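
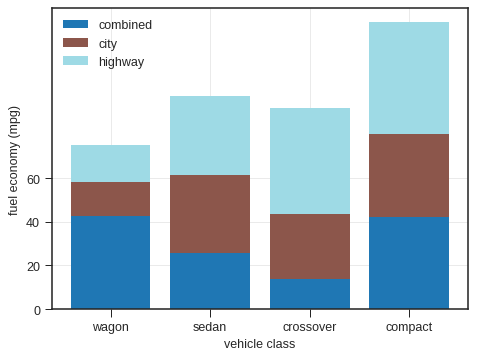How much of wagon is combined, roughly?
≈ 40

combined top ≈ 40, bottom ≈ 0; segment ≈ 40.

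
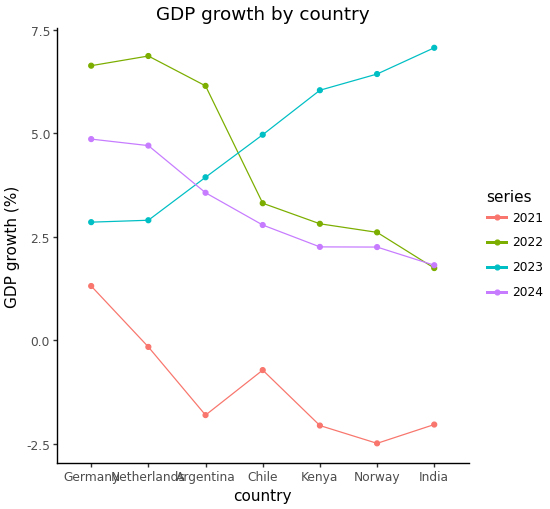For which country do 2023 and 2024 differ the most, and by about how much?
India, ≈ 5 %

India: 2023 ≈ 7, 2024 ≈ 2 → gap ≈ 5. Next-largest (Norway) is only ≈ 4.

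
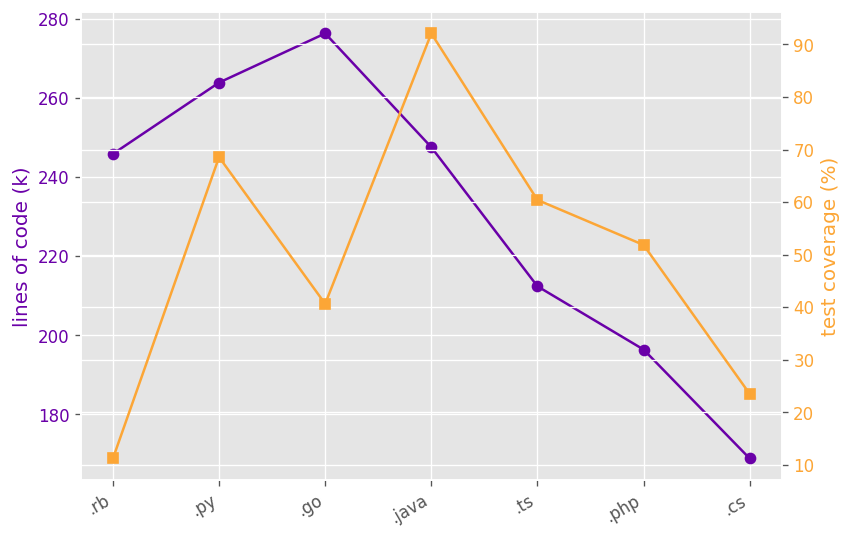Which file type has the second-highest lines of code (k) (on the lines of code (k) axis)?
Top 3 (on the lines of code (k) axis): .go ≈ 280, .py ≈ 260, .java ≈ 250.

.py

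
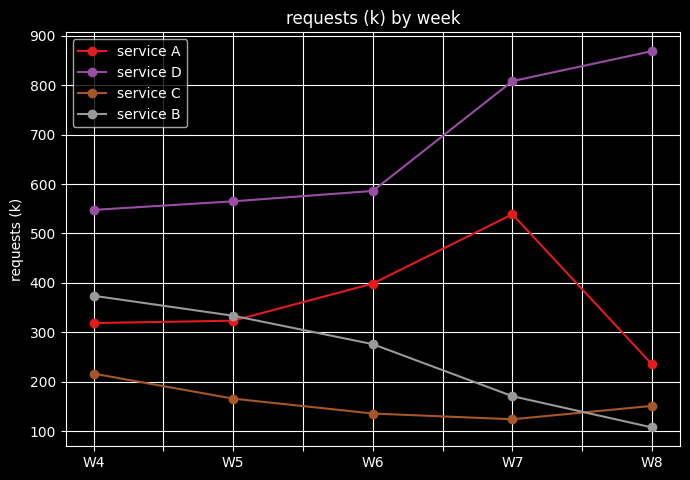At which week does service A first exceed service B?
W5: service A ≈ 300 vs service B ≈ 300 (not yet); W6: service A ≈ 400 vs service B ≈ 300 (first crossover).

W6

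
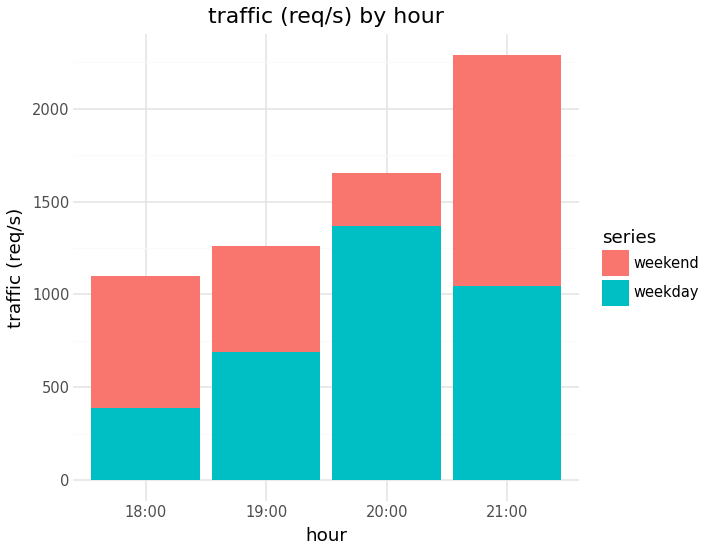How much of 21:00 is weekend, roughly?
weekend top ≈ 2200, bottom ≈ 1000; segment ≈ 1200.

≈ 1200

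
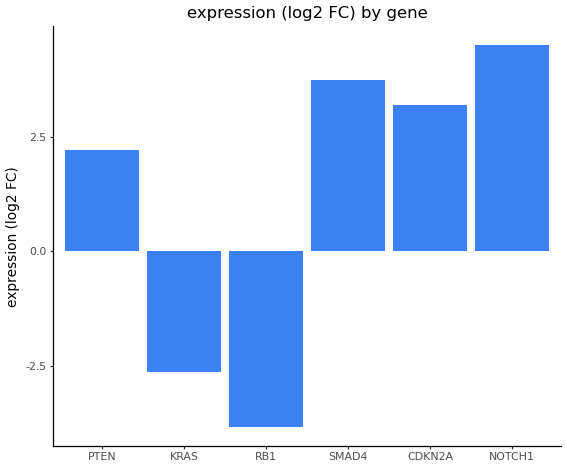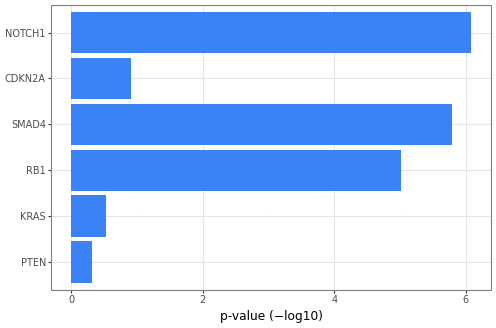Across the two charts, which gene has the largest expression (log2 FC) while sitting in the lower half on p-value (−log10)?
CDKN2A

Chart 2 median p-value (−log10) ≈ 3; below-median genes: PTEN, KRAS, CDKN2A. Among those, CDKN2A has the highest expression (log2 FC) (≈ 3).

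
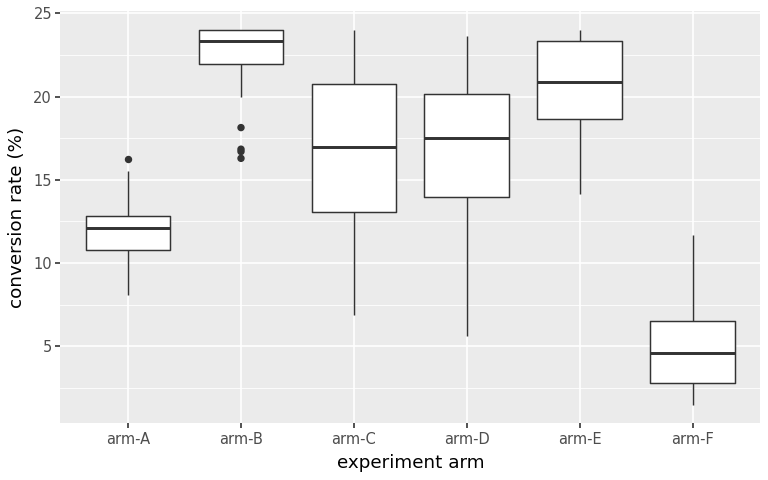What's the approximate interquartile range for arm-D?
Q3 ≈ 20, Q1 ≈ 14; IQR ≈ 6.

≈ 6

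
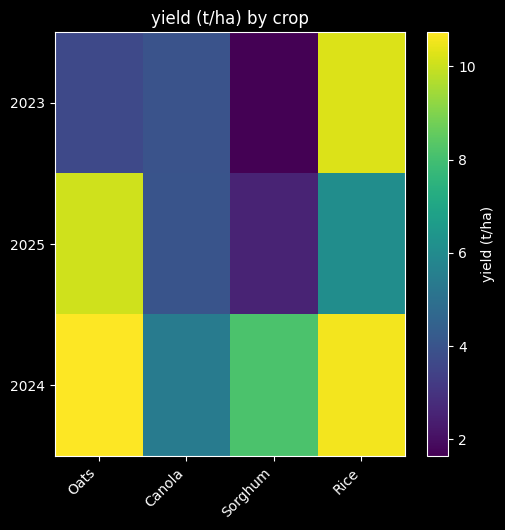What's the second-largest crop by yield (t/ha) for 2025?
Rice

Top 3 for 2025: Oats ≈ 10, Rice ≈ 6, Canola ≈ 4.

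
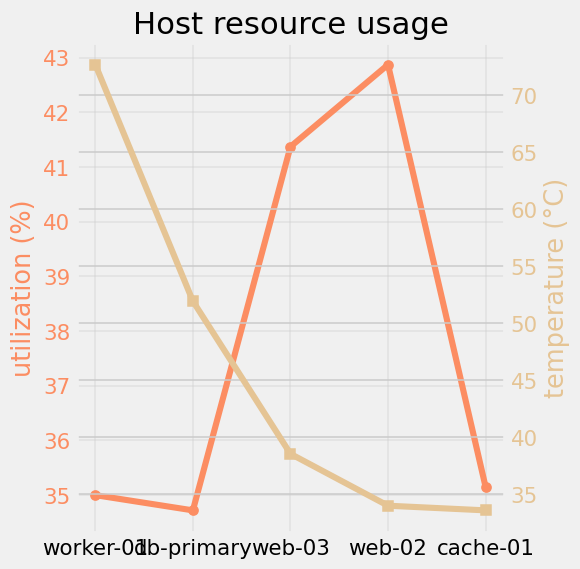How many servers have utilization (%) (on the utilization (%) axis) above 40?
2

Above 40: web-03, web-02.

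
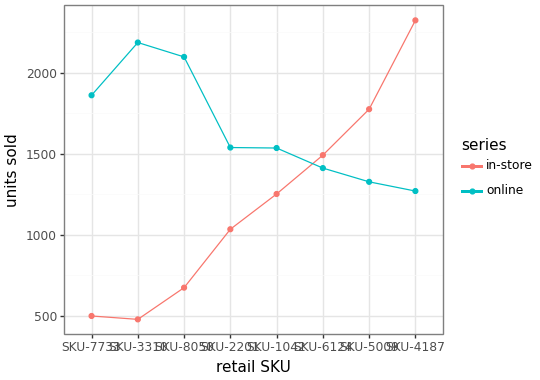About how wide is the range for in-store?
≈ 2000

Max SKU-4187 ≈ 2400, min SKU-3310 ≈ 400; range ≈ 2000.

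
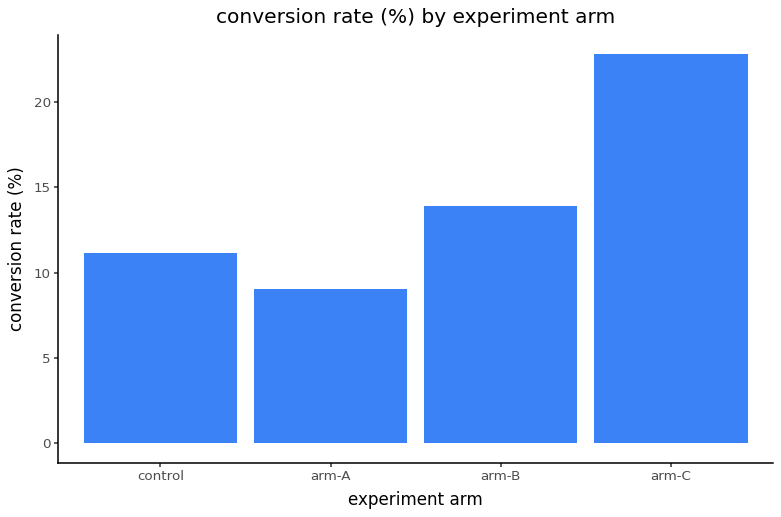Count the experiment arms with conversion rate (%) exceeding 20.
Above 20: arm-C.

1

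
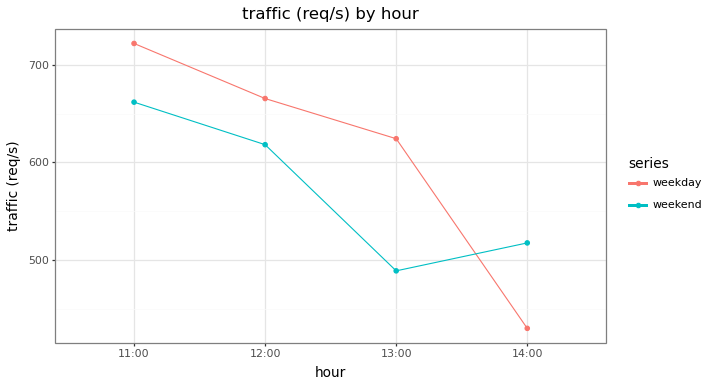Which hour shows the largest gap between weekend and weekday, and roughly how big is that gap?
13:00, ≈ 125 req/s

13:00: weekend ≈ 500, weekday ≈ 625 → gap ≈ 125. Next-largest (14:00) is only ≈ 100.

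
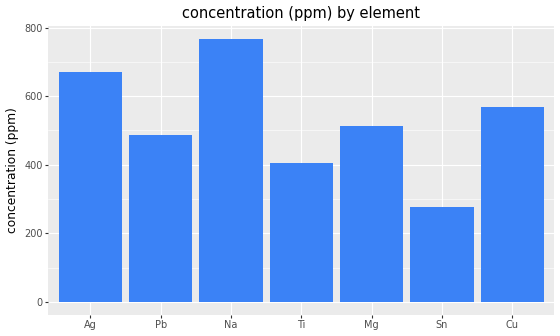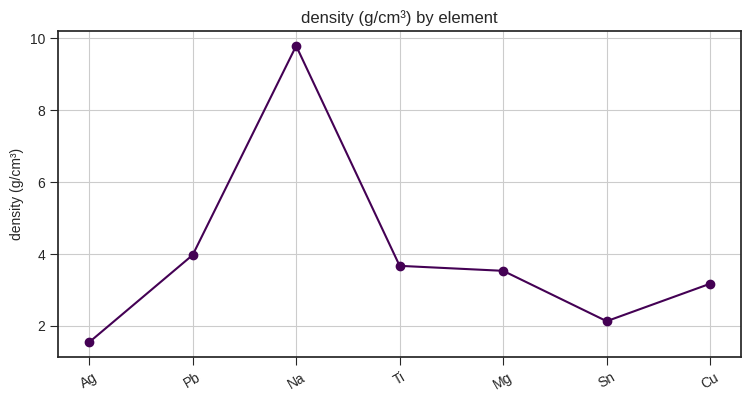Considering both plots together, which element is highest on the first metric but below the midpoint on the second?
Chart 2 median density (g/cm³) ≈ 4; below-median elements: Ag, Sn, Cu. Among those, Ag has the highest concentration (ppm) (≈ 700).

Ag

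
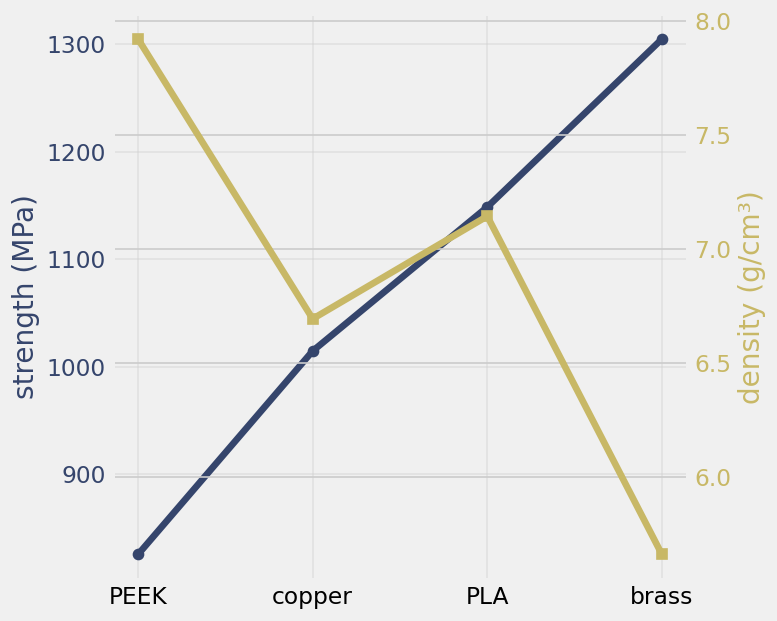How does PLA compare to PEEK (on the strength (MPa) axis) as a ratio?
PLA ≈ 1150, PEEK ≈ 850; 1150/850 ≈ 1.35.

≈ 1.35×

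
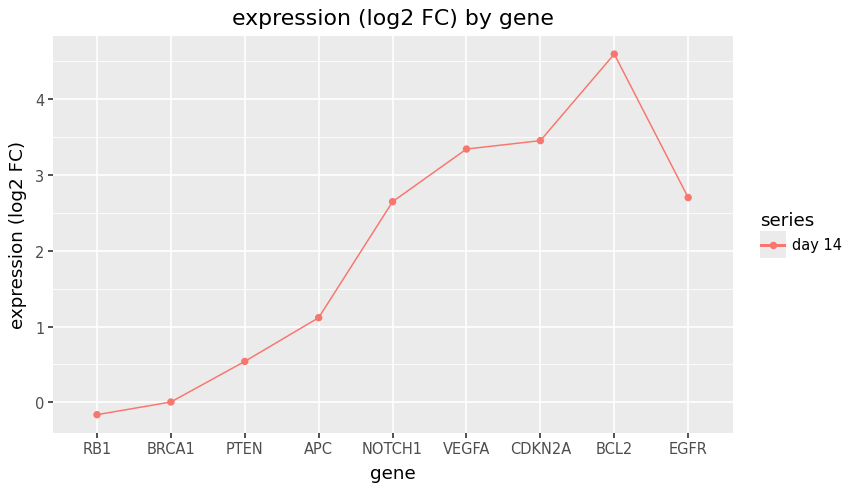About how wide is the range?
Max BCL2 ≈ 4.5, min RB1 ≈ 0.0; range ≈ 4.5.

≈ 4.5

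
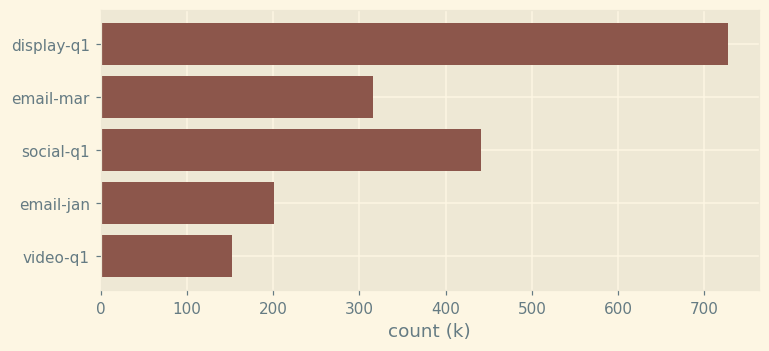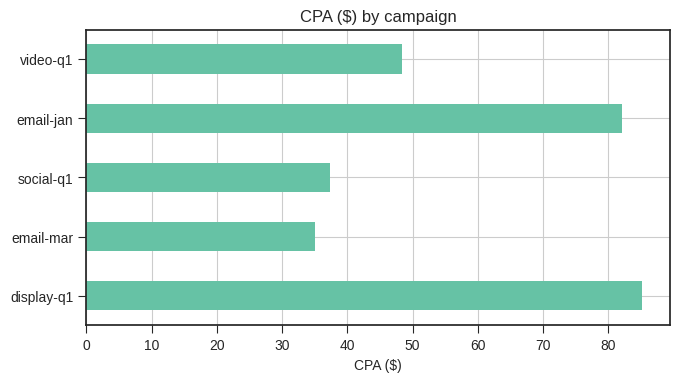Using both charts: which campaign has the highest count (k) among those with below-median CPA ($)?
Chart 2 median CPA ($) ≈ 50; below-median campaigns: email-mar, social-q1. Among those, social-q1 has the highest count (k) (≈ 400).

social-q1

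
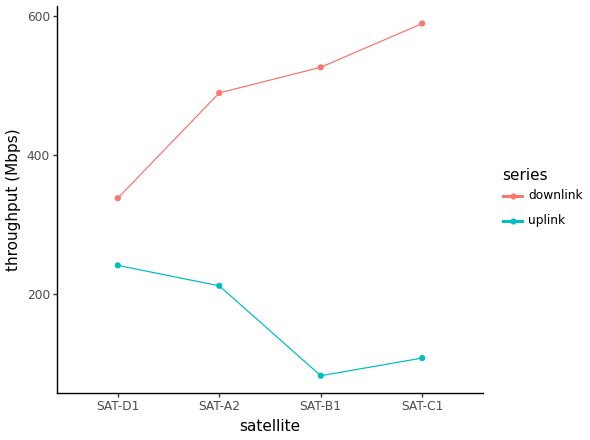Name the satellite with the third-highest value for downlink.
SAT-A2

Top 4 for downlink: SAT-C1 ≈ 600, SAT-B1 ≈ 550, SAT-A2 ≈ 500, SAT-D1 ≈ 350.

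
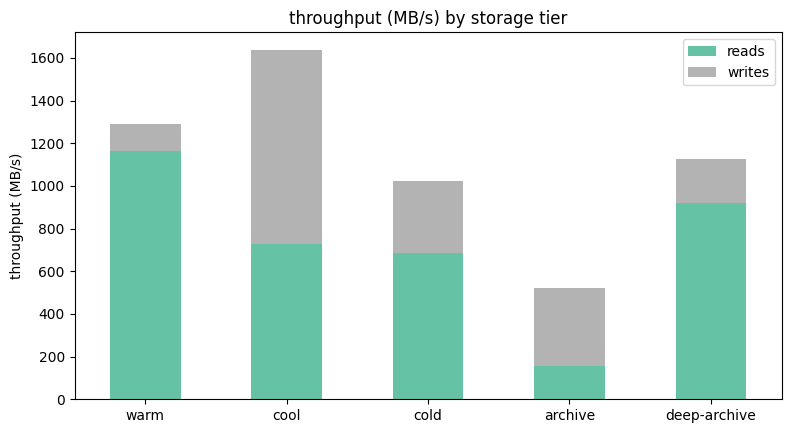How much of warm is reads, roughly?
reads top ≈ 1200, bottom ≈ 0; segment ≈ 1200.

≈ 1200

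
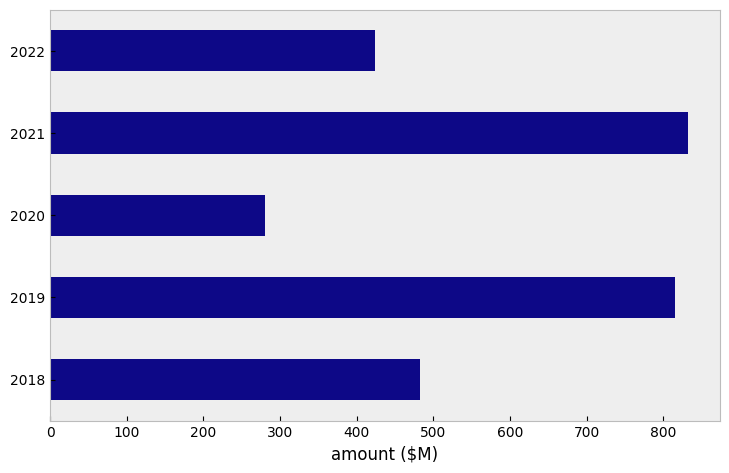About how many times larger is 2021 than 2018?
≈ 1.6×

2021 ≈ 800, 2018 ≈ 500; 800/500 ≈ 1.6.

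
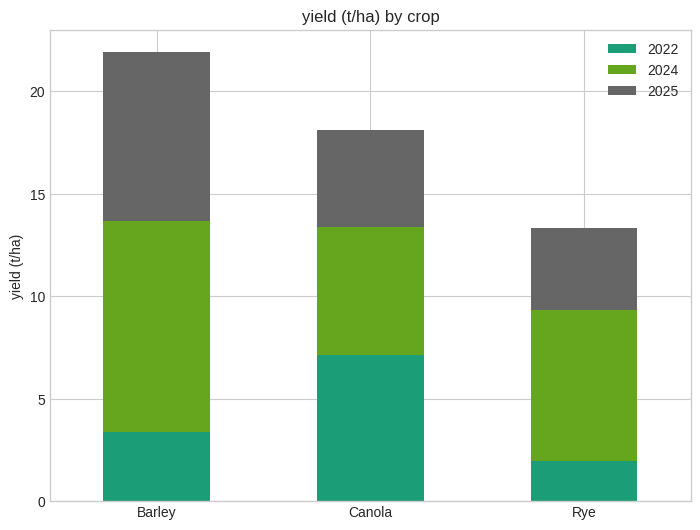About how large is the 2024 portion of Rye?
≈ 8

2024 top ≈ 10, bottom ≈ 2; segment ≈ 8.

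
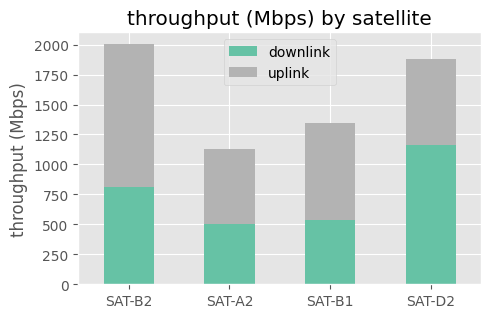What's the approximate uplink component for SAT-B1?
uplink top ≈ 1400, bottom ≈ 600; segment ≈ 800.

≈ 800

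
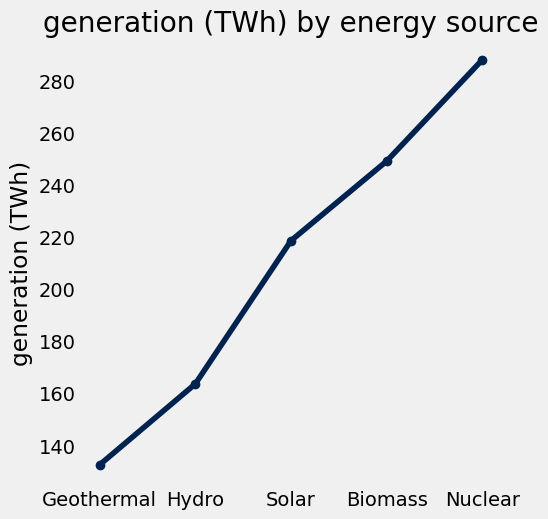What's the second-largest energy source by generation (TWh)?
Biomass

Top 3: Nuclear ≈ 280, Biomass ≈ 240, Solar ≈ 220.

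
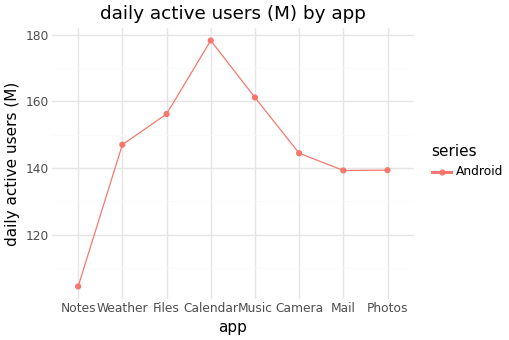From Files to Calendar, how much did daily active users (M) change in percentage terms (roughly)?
Files ≈ 160, Calendar ≈ 180; (180 − 160) / 160 ≈ +12.5%.

≈ +12.5%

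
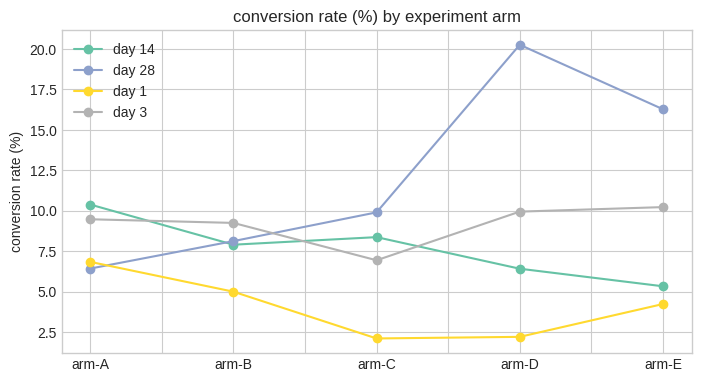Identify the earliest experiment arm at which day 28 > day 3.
arm-B: day 28 ≈ 8 vs day 3 ≈ 10 (not yet); arm-C: day 28 ≈ 10 vs day 3 ≈ 6 (first crossover).

arm-C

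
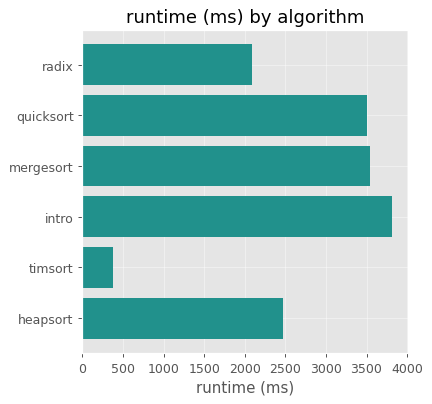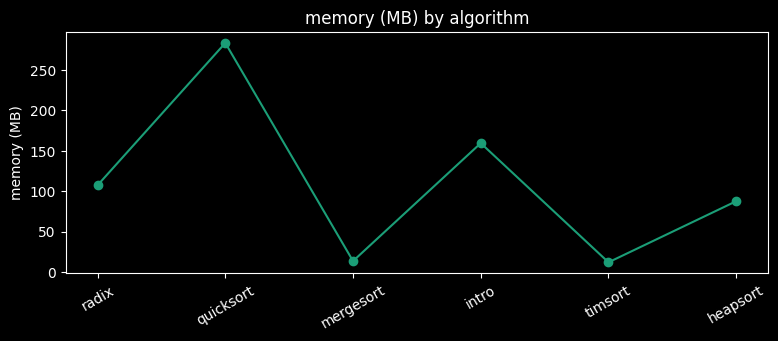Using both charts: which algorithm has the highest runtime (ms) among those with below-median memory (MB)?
mergesort

Chart 2 median memory (MB) ≈ 100; below-median algorithms: mergesort, timsort, heapsort. Among those, mergesort has the highest runtime (ms) (≈ 3500).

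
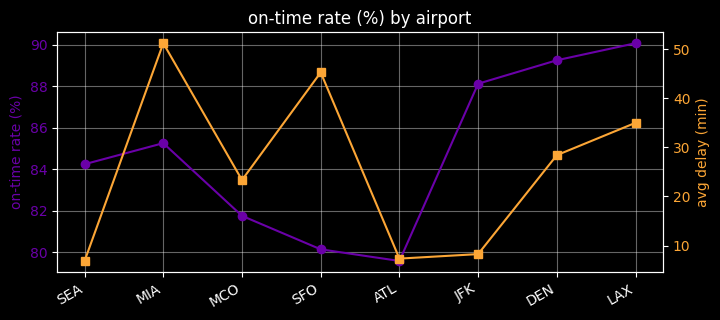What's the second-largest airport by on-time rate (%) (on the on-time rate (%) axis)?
DEN

Top 3 (on the on-time rate (%) axis): LAX ≈ 90, DEN ≈ 89, JFK ≈ 88.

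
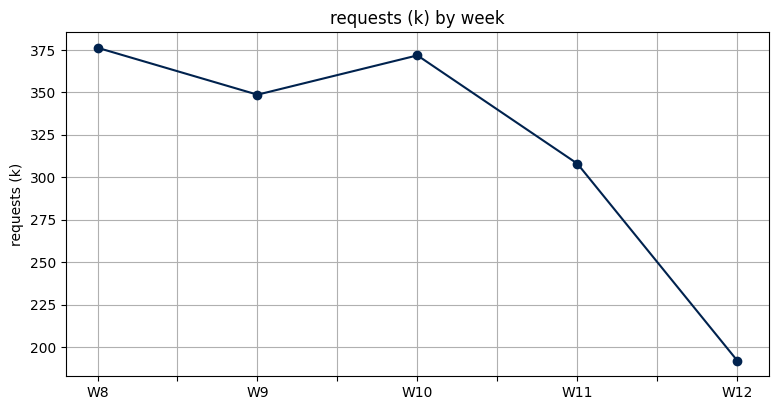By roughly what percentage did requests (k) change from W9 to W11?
≈ -11.8%

W9 ≈ 340, W11 ≈ 300; (300 − 340) / 340 ≈ -11.8%.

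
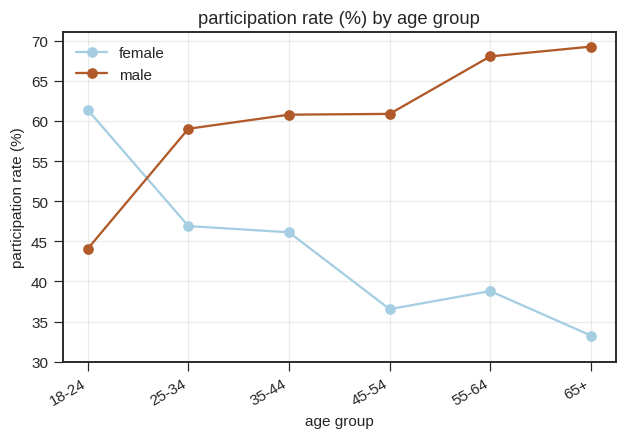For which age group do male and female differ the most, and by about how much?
65+: male ≈ 70, female ≈ 35 → gap ≈ 35. Next-largest (55-64) is only ≈ 30.

65+, ≈ 35 %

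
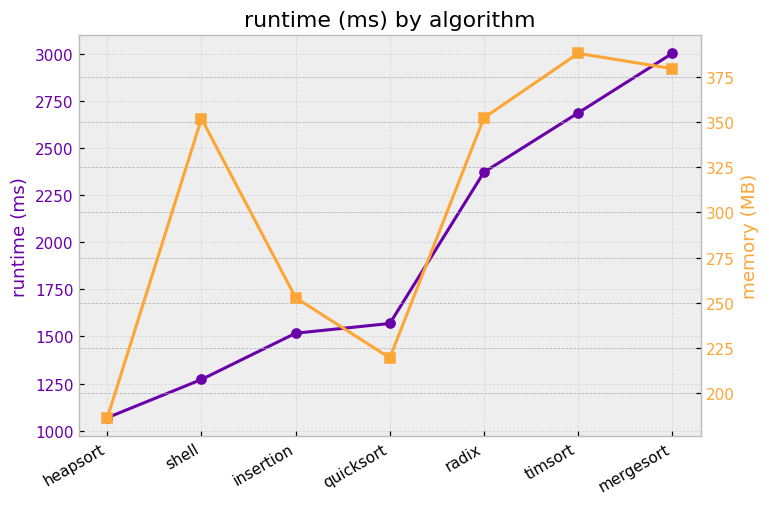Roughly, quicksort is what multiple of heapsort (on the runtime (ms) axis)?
≈ 1.6×

quicksort ≈ 1600, heapsort ≈ 1000; 1600/1000 ≈ 1.6.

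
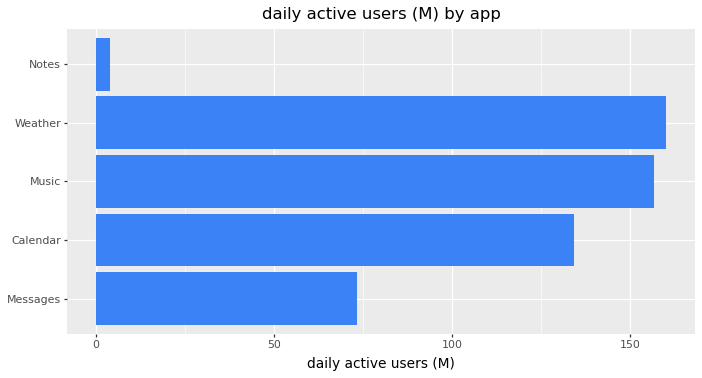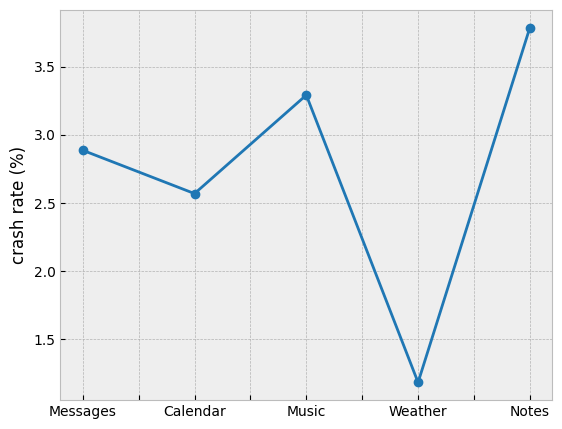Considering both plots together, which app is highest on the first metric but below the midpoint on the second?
Chart 2 median crash rate (%) ≈ 3; below-median apps: Calendar, Weather. Among those, Weather has the highest daily active users (M) (≈ 160).

Weather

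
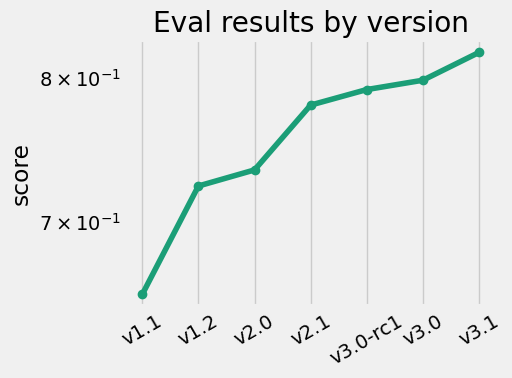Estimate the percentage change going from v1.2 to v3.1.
v1.2 ≈ 0.72, v3.1 ≈ 0.82; (0.82 − 0.72) / 0.72 ≈ +13.9%.

≈ +13.9%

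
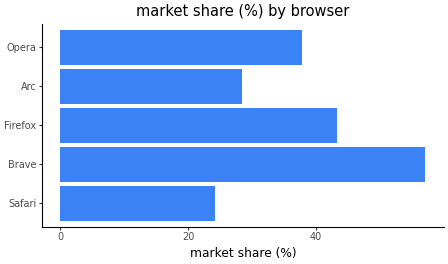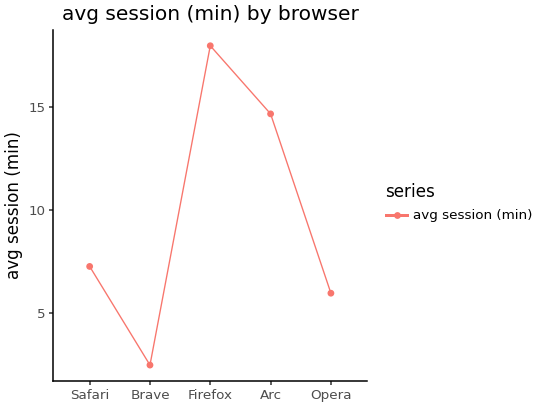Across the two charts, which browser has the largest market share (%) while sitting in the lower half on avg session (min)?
Chart 2 median avg session (min) ≈ 8; below-median browsers: Brave, Opera. Among those, Brave has the highest market share (%) (≈ 60).

Brave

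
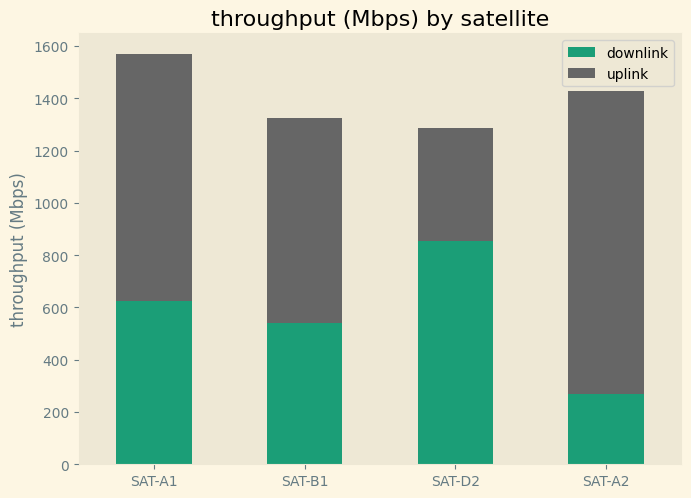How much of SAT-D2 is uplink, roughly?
uplink top ≈ 1200, bottom ≈ 800; segment ≈ 400.

≈ 400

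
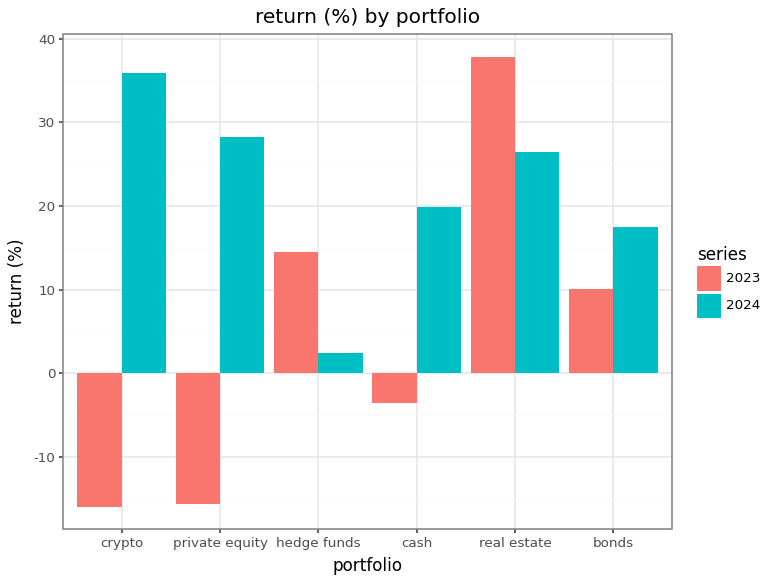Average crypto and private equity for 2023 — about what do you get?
(-15 + -15) / 2 ≈ -15.

≈ -15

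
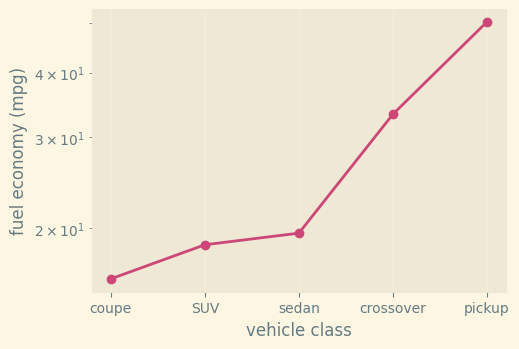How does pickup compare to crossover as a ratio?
pickup ≈ 50, crossover ≈ 35; 50/35 ≈ 1.43.

≈ 1.43×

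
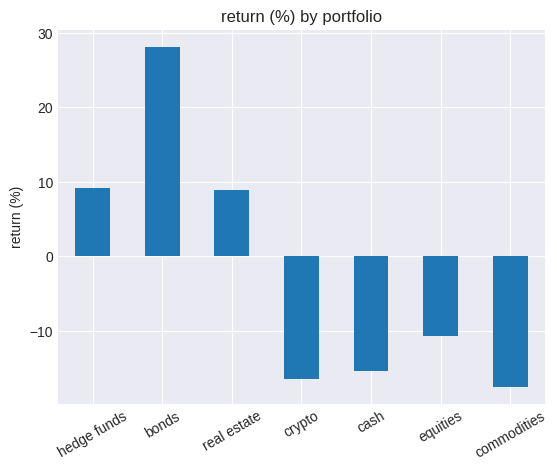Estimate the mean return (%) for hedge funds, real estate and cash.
(10 + 10 + -15) / 3 ≈ 2.

≈ 2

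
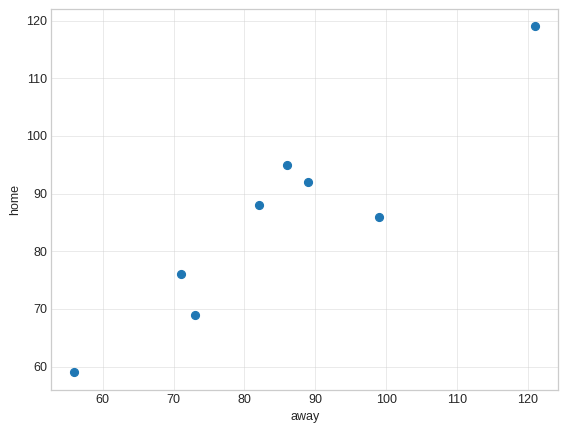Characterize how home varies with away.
Points are positively correlated; strong (|r| ≈ 0.9).

positive, strong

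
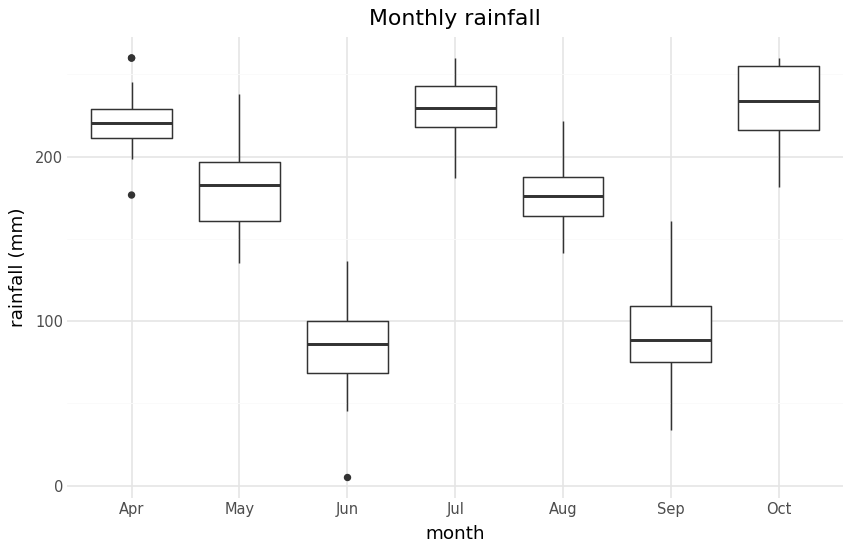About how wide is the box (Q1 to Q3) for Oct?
Q3 ≈ 260, Q1 ≈ 220; IQR ≈ 40.

≈ 40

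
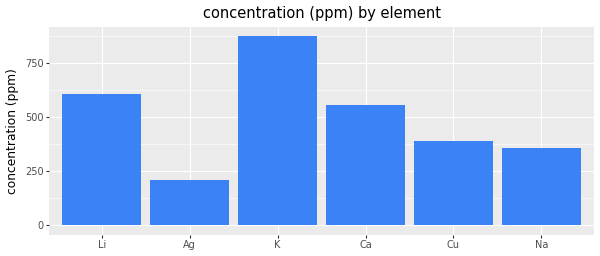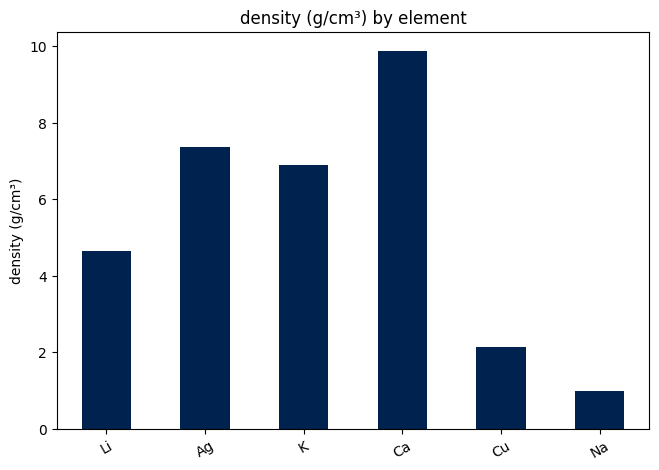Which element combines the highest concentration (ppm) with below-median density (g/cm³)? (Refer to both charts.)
Li

Chart 2 median density (g/cm³) ≈ 6; below-median elements: Li, Cu, Na. Among those, Li has the highest concentration (ppm) (≈ 600).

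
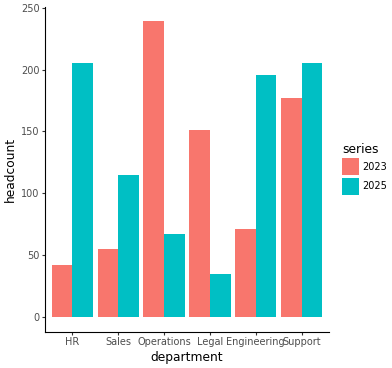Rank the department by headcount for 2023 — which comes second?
Support

Top 3 for 2023: Operations ≈ 240, Support ≈ 180, Legal ≈ 160.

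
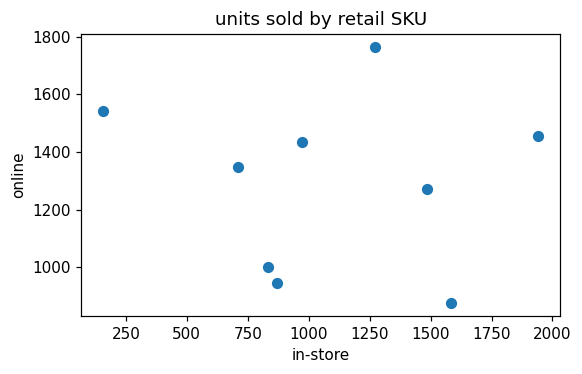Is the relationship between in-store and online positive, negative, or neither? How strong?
Points are roughly uncorrelated; weak (|r| ≈ 0.1).

no clear correlation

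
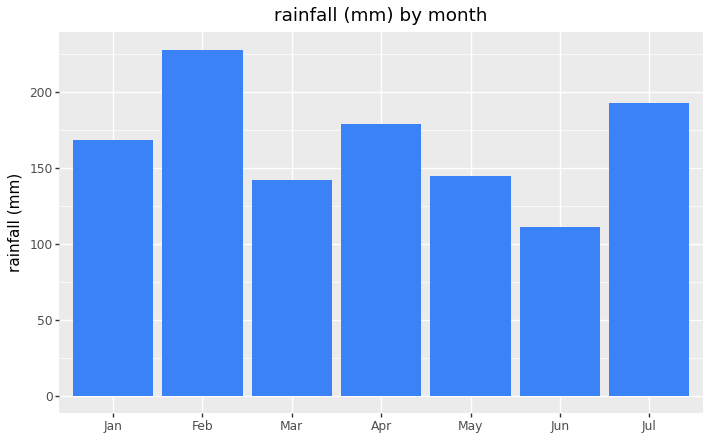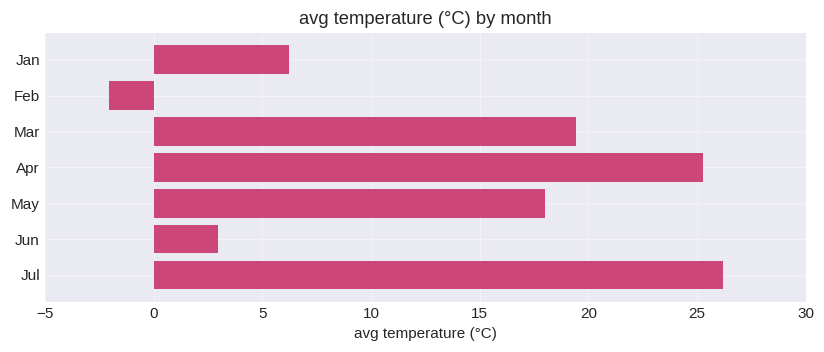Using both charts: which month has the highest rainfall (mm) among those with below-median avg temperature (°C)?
Feb

Chart 2 median avg temperature (°C) ≈ 20; below-median months: Jan, Feb, Jun. Among those, Feb has the highest rainfall (mm) (≈ 225).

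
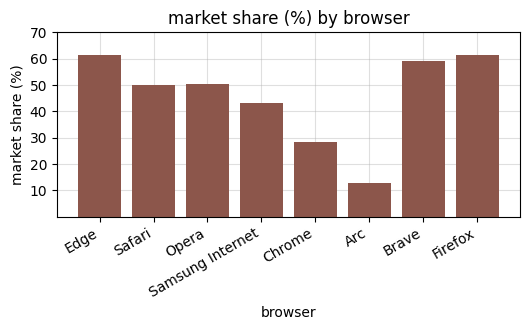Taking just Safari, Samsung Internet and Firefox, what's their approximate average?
(50 + 40 + 60) / 3 ≈ 50.

≈ 50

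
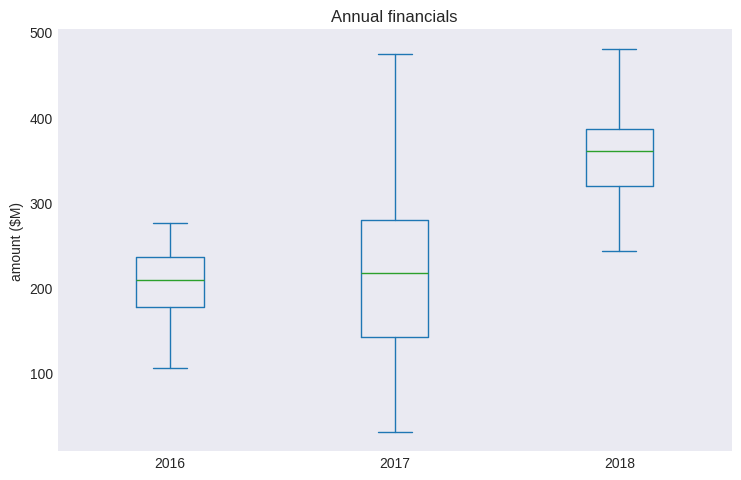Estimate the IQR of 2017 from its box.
Q3 ≈ 280, Q1 ≈ 140; IQR ≈ 140.

≈ 140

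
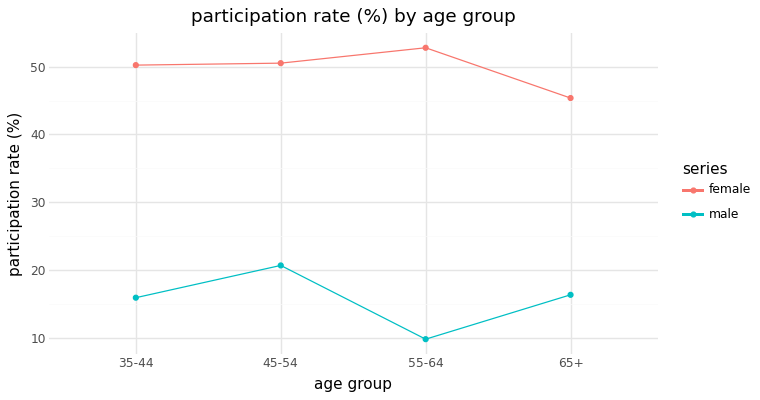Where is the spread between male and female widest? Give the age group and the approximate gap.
55-64, ≈ 45 %

55-64: male ≈ 10, female ≈ 55 → gap ≈ 45. Next-largest (35-44) is only ≈ 35.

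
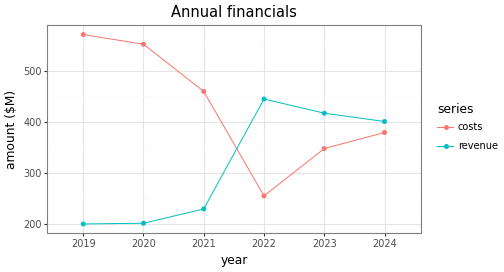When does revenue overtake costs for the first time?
2021: revenue ≈ 250 vs costs ≈ 450 (not yet); 2022: revenue ≈ 450 vs costs ≈ 250 (first crossover).

2022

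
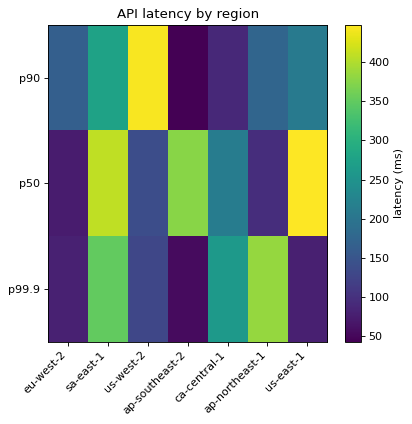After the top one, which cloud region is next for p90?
Top 3 for p90: us-west-2 ≈ 450, sa-east-1 ≈ 300, us-east-1 ≈ 200.

sa-east-1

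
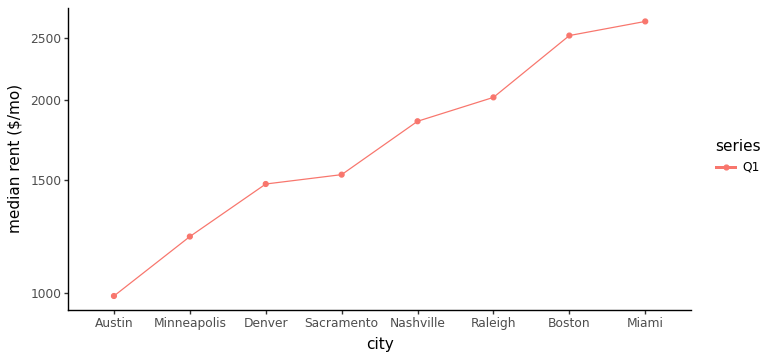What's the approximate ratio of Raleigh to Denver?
Raleigh ≈ 2000, Denver ≈ 1400; 2000/1400 ≈ 1.43.

≈ 1.43×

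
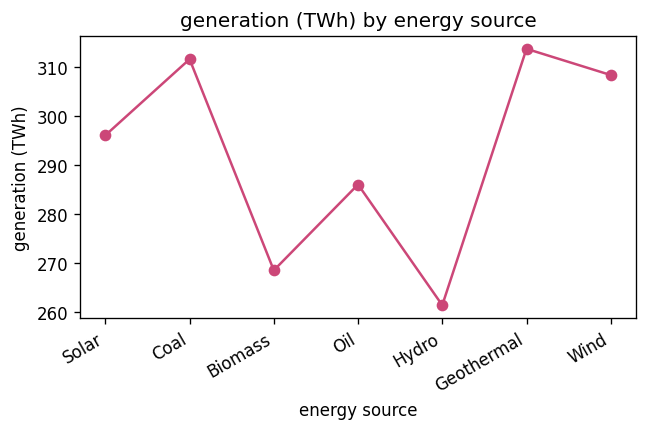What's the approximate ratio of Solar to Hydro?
Solar ≈ 295, Hydro ≈ 260; 295/260 ≈ 1.13.

≈ 1.13×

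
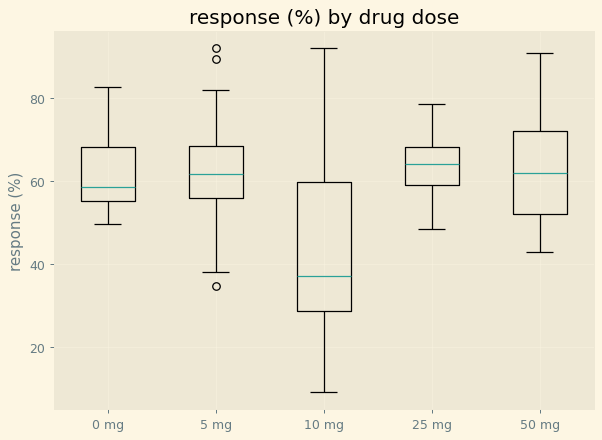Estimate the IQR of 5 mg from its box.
Q3 ≈ 68, Q1 ≈ 56; IQR ≈ 12.

≈ 12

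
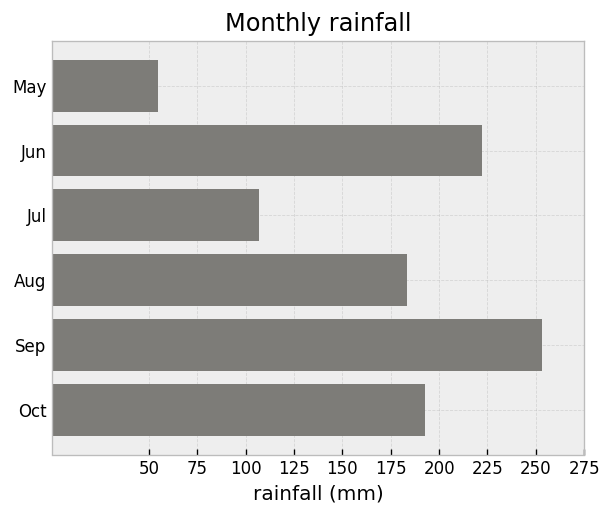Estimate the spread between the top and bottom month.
≈ 200

Max Sep ≈ 250, min May ≈ 50; range ≈ 200.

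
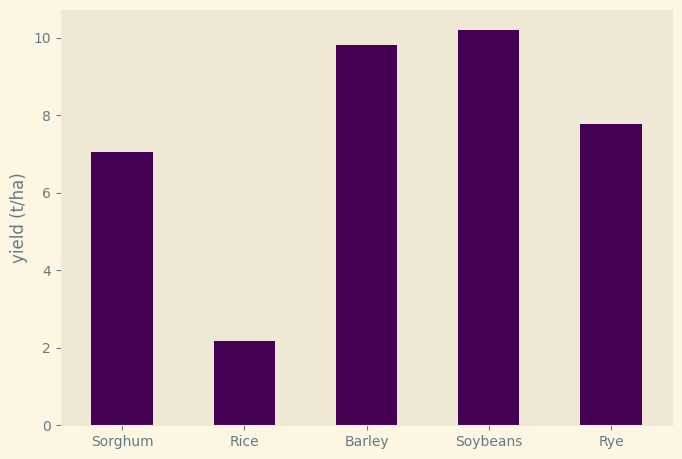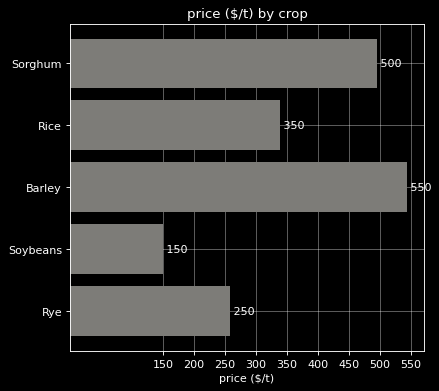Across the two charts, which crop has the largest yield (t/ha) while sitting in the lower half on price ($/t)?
Chart 2 median price ($/t) ≈ 350; below-median crops: Soybeans, Rye. Among those, Soybeans has the highest yield (t/ha) (≈ 10).

Soybeans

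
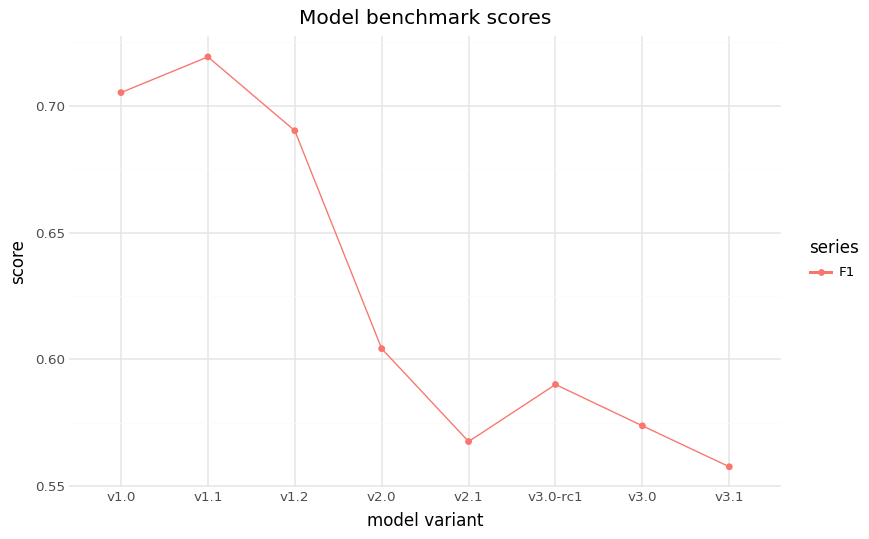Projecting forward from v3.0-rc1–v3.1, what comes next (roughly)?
Last three: 0.60, 0.58, 0.56 → slope ≈ -0.02/step → next ≈ 0.54.

≈ 0.54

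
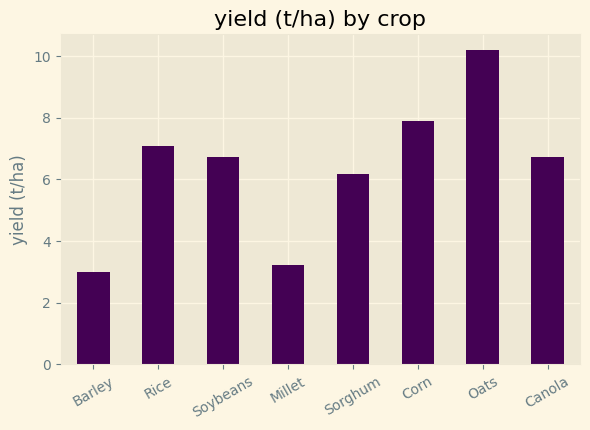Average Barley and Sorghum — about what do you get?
≈ 4

(3 + 6) / 2 ≈ 4.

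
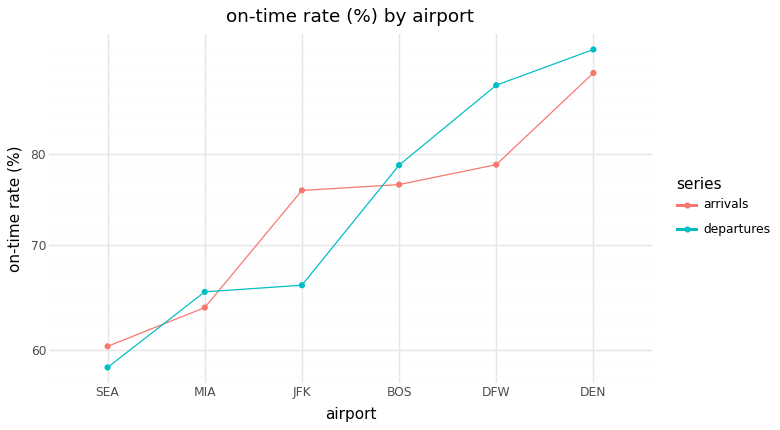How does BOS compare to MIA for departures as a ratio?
≈ 1.23×

BOS ≈ 80, MIA ≈ 65; 80/65 ≈ 1.23.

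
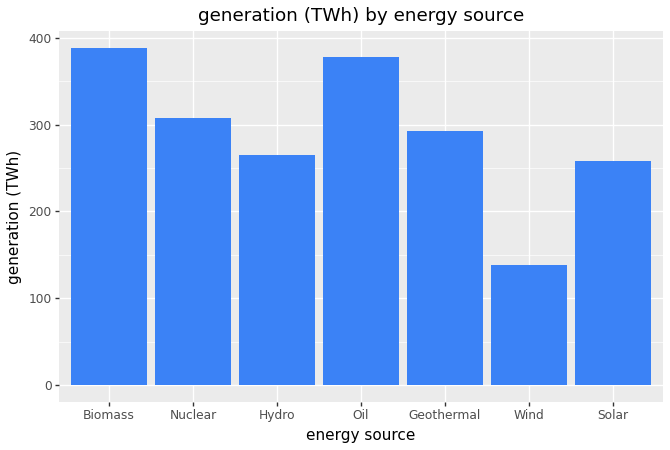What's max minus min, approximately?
≈ 250

Max Biomass ≈ 400, min Wind ≈ 150; range ≈ 250.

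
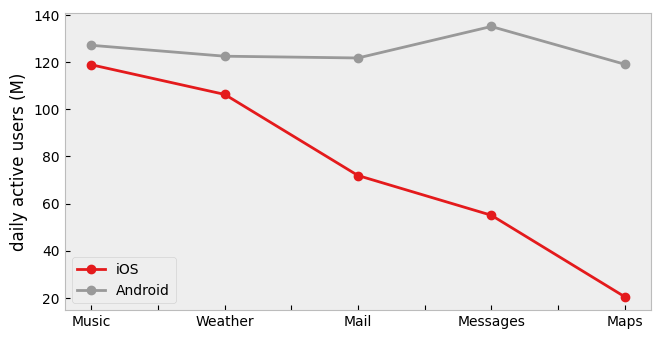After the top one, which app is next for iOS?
Weather

Top 3 for iOS: Music ≈ 120, Weather ≈ 110, Mail ≈ 70.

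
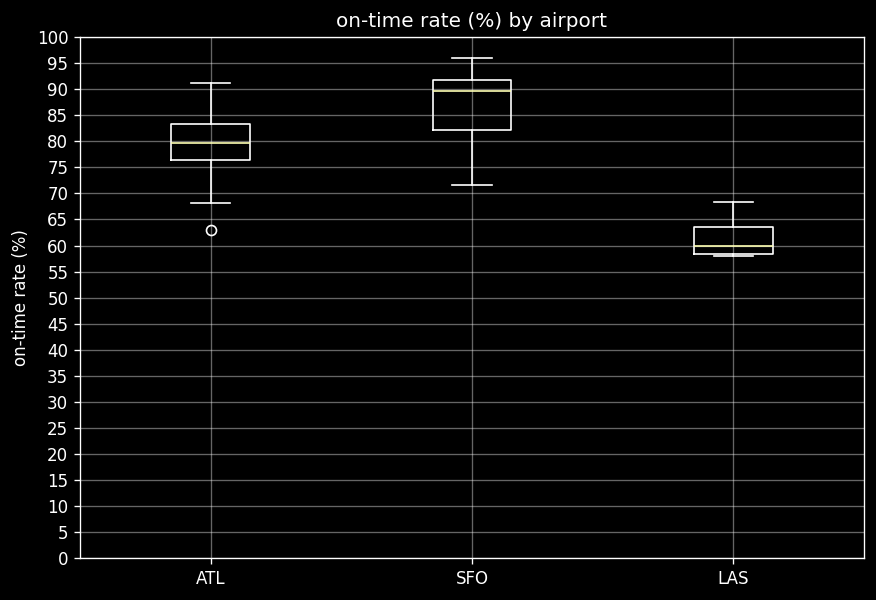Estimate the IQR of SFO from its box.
Q3 ≈ 90, Q1 ≈ 80; IQR ≈ 10.

≈ 10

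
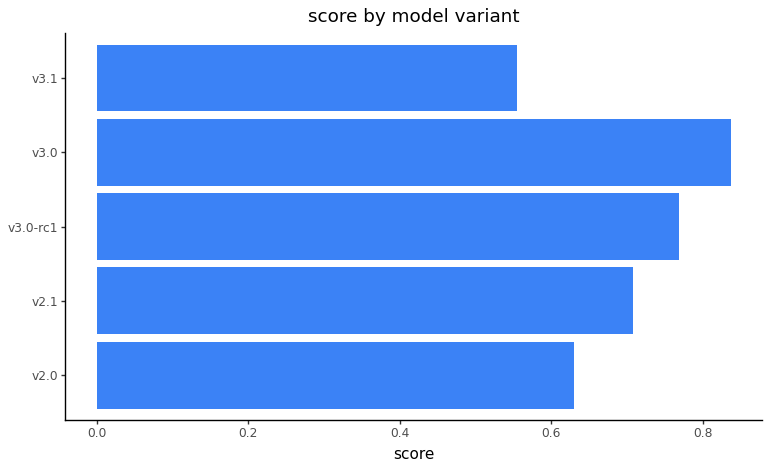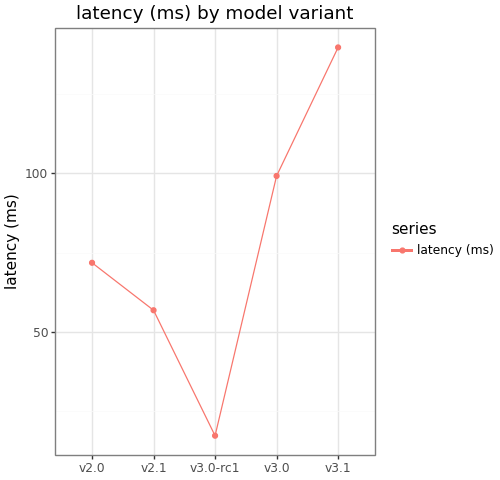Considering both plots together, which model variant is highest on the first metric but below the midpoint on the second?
v3.0-rc1

Chart 2 median latency (ms) ≈ 80; below-median model variants: v2.1, v3.0-rc1. Among those, v3.0-rc1 has the highest score (≈ 0.8).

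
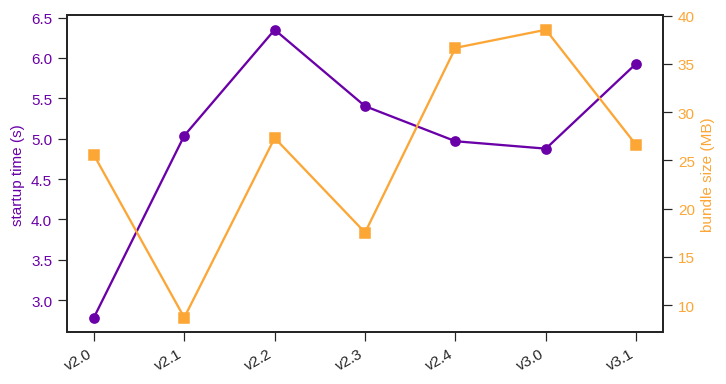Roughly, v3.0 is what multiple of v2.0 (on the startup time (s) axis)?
v3.0 ≈ 5.0, v2.0 ≈ 3.0; 5.0/3.0 ≈ 1.67.

≈ 1.67×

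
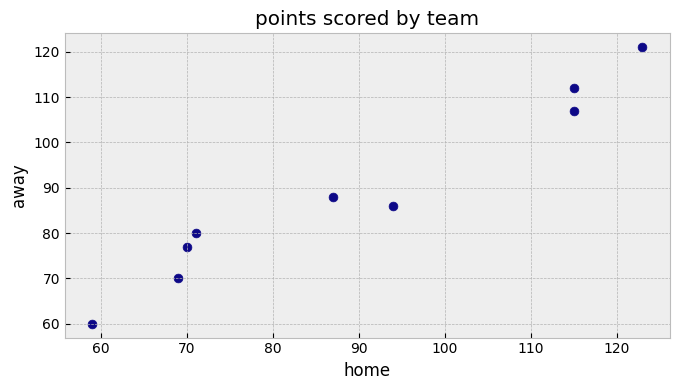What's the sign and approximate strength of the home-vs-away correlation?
Points are positively correlated; strong (|r| ≈ 1.0).

positive, strong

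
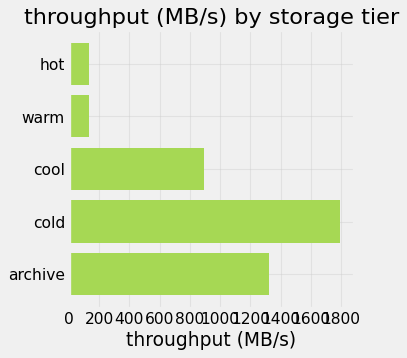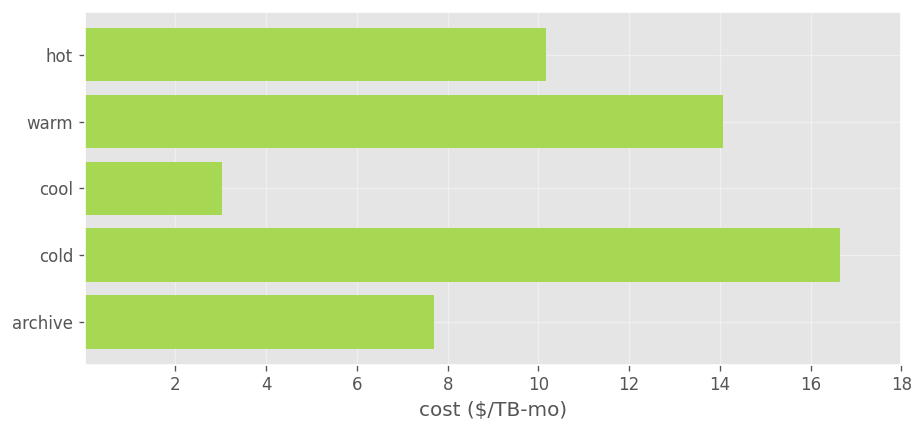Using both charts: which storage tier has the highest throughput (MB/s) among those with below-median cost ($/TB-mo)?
archive

Chart 2 median cost ($/TB-mo) ≈ 10; below-median storage tiers: cool, archive. Among those, archive has the highest throughput (MB/s) (≈ 1400).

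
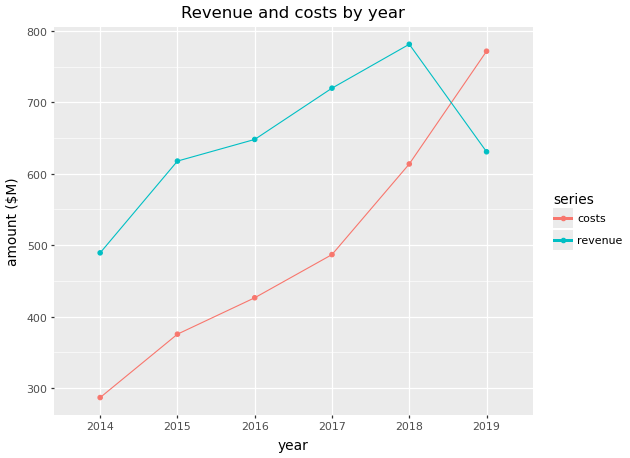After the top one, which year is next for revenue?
2017

Top 3 for revenue: 2018 ≈ 800, 2017 ≈ 700, 2016 ≈ 650.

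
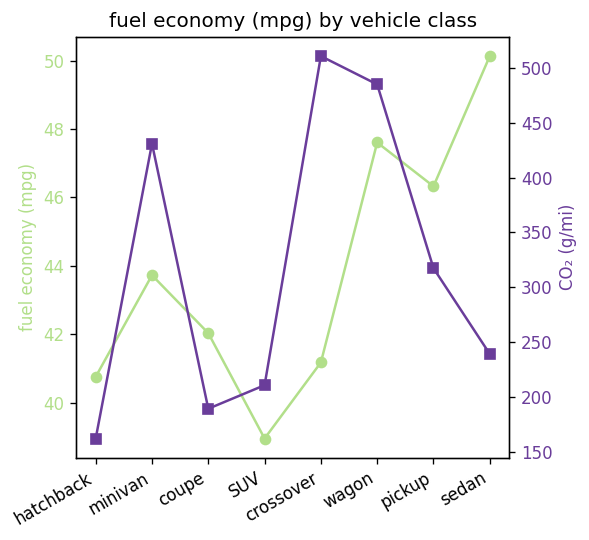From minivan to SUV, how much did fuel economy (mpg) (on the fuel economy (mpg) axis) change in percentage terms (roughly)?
≈ -11.4%

minivan ≈ 44, SUV ≈ 39; (39 − 44) / 44 ≈ -11.4%.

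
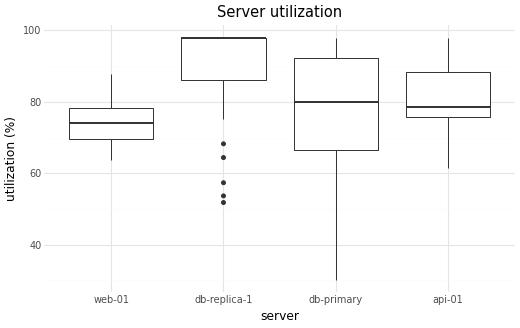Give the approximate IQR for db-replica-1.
Q3 ≈ 98, Q1 ≈ 86; IQR ≈ 12.

≈ 12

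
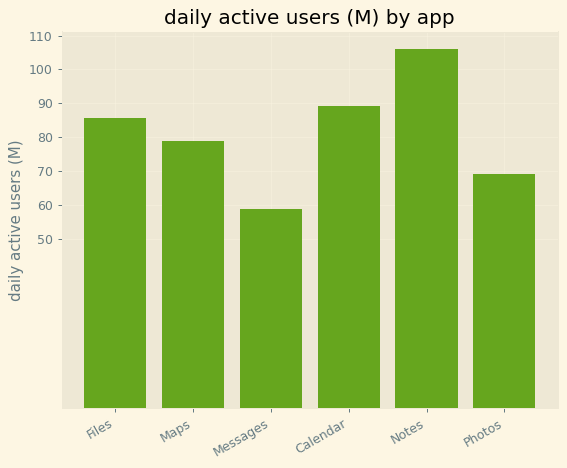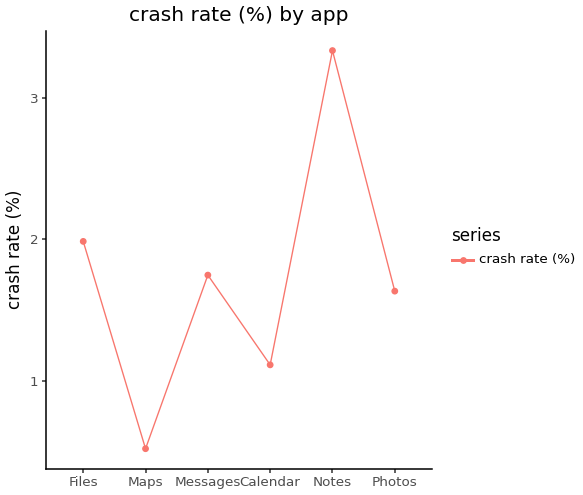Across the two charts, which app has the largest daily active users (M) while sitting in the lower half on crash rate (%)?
Calendar

Chart 2 median crash rate (%) ≈ 1.5; below-median apps: Maps, Calendar, Photos. Among those, Calendar has the highest daily active users (M) (≈ 90).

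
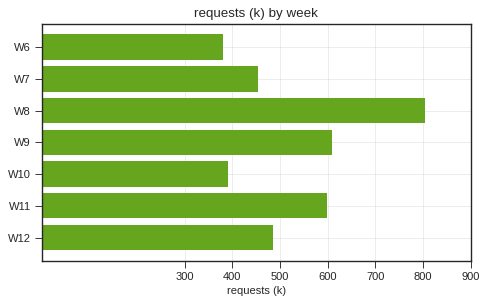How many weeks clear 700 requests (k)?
Above 700: W8.

1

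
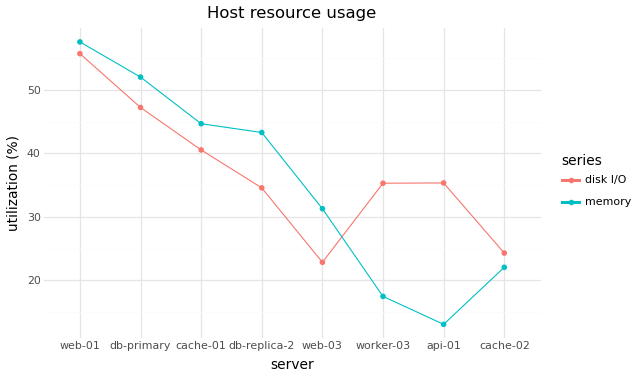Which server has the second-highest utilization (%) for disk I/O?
Top 3 for disk I/O: web-01 ≈ 55, db-primary ≈ 45, cache-01 ≈ 40.

db-primary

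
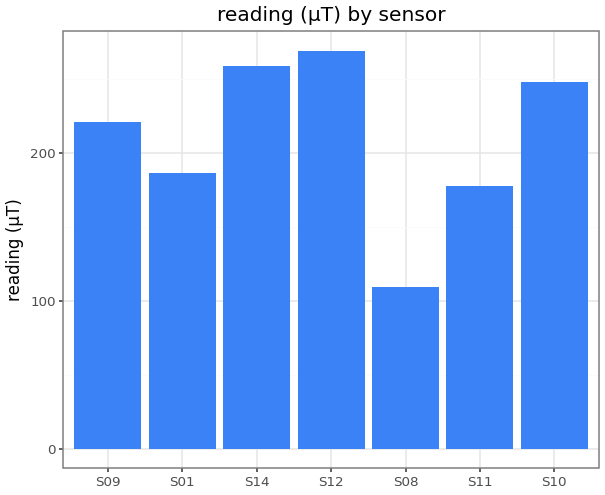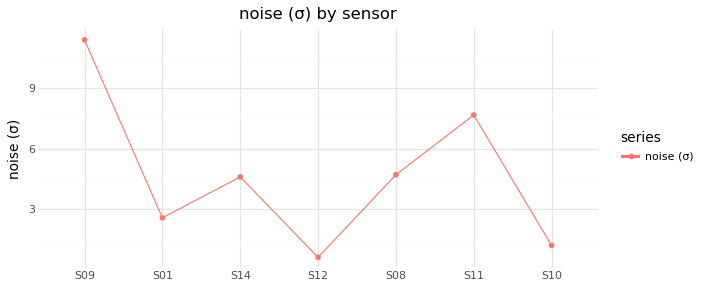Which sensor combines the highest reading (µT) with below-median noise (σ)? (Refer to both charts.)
Chart 2 median noise (σ) ≈ 4; below-median sensors: S01, S12, S10. Among those, S12 has the highest reading (µT) (≈ 275).

S12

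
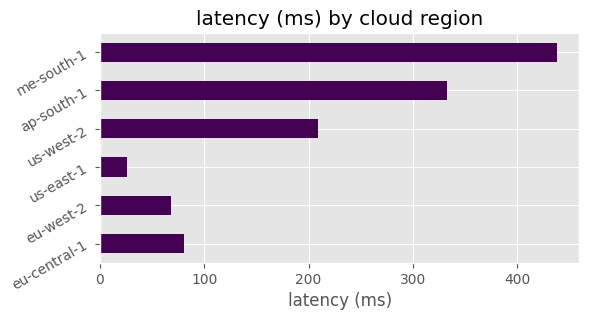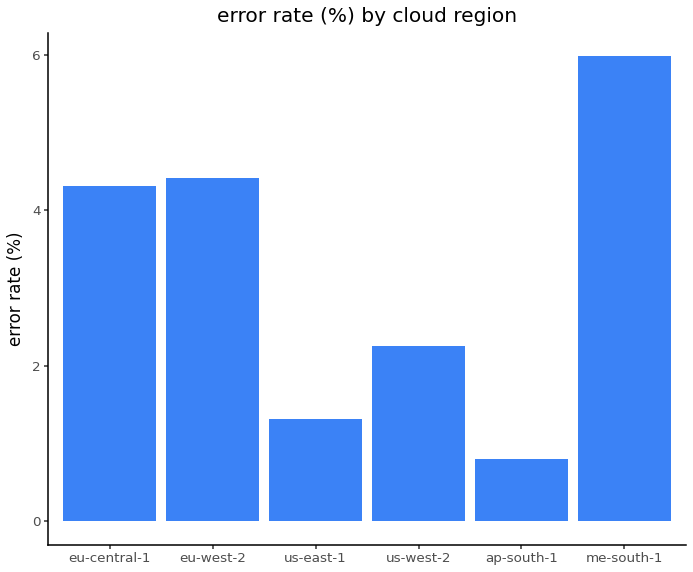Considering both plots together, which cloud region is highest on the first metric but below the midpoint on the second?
ap-south-1

Chart 2 median error rate (%) ≈ 3; below-median cloud regions: us-east-1, us-west-2, ap-south-1. Among those, ap-south-1 has the highest latency (ms) (≈ 350).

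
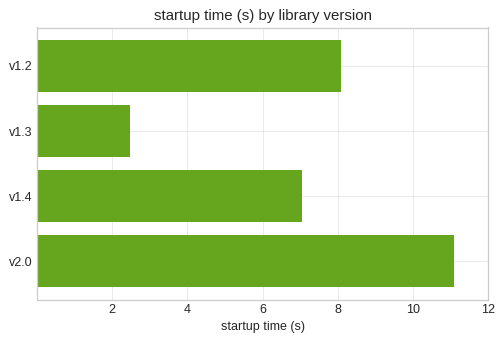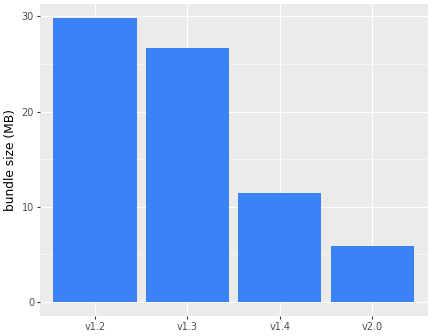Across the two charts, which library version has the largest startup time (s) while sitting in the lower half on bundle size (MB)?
Chart 2 median bundle size (MB) ≈ 20; below-median library versions: v1.4, v2.0. Among those, v2.0 has the highest startup time (s) (≈ 12).

v2.0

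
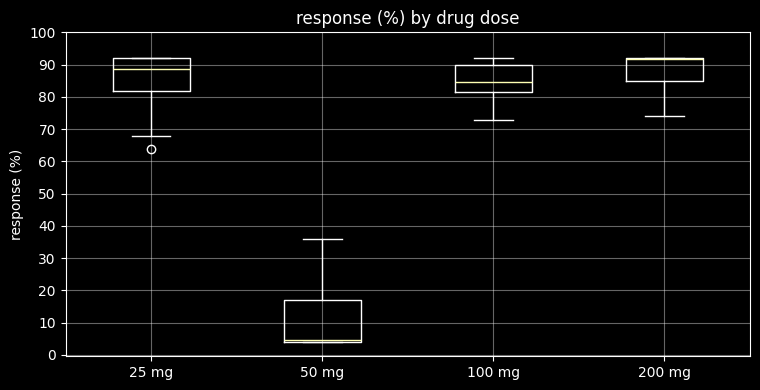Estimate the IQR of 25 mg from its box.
≈ 10

Q3 ≈ 90, Q1 ≈ 80; IQR ≈ 10.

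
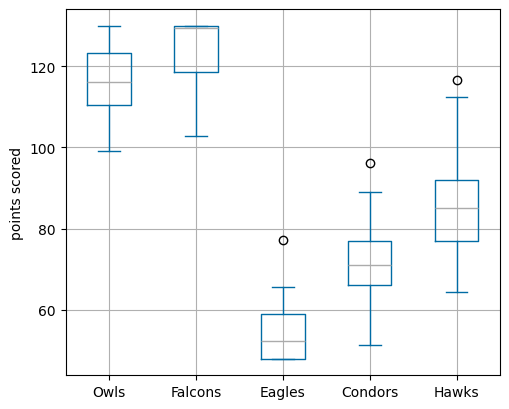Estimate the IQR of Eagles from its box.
≈ 10

Q3 ≈ 60, Q1 ≈ 50; IQR ≈ 10.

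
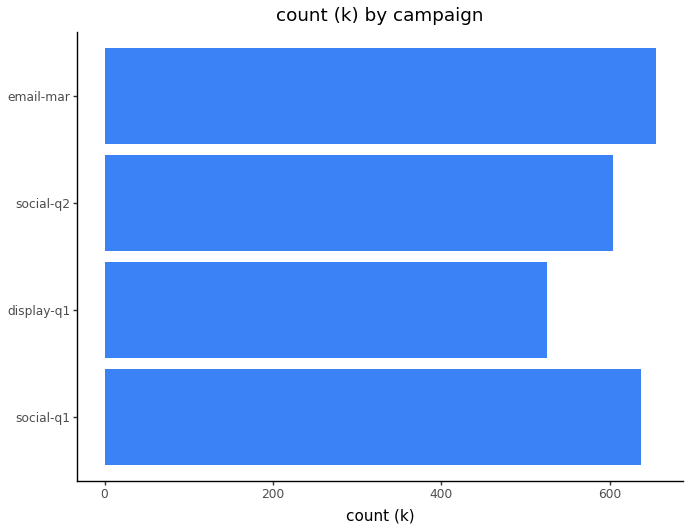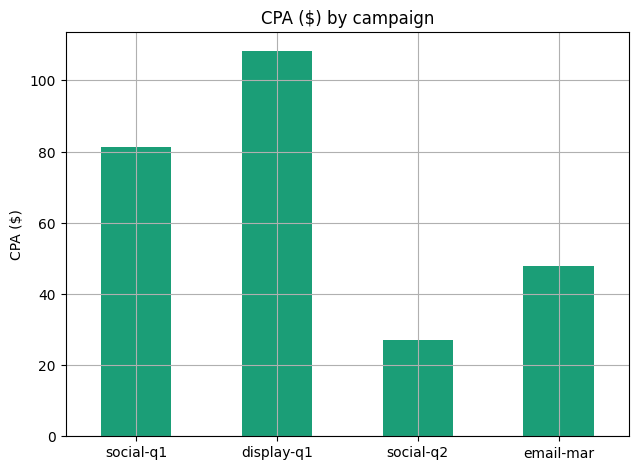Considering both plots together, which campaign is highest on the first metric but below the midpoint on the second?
Chart 2 median CPA ($) ≈ 60; below-median campaigns: social-q2, email-mar. Among those, email-mar has the highest count (k) (≈ 700).

email-mar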